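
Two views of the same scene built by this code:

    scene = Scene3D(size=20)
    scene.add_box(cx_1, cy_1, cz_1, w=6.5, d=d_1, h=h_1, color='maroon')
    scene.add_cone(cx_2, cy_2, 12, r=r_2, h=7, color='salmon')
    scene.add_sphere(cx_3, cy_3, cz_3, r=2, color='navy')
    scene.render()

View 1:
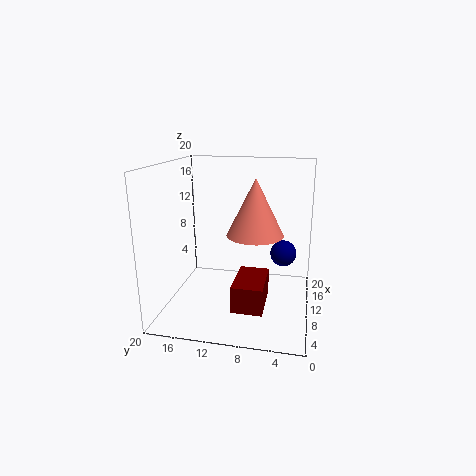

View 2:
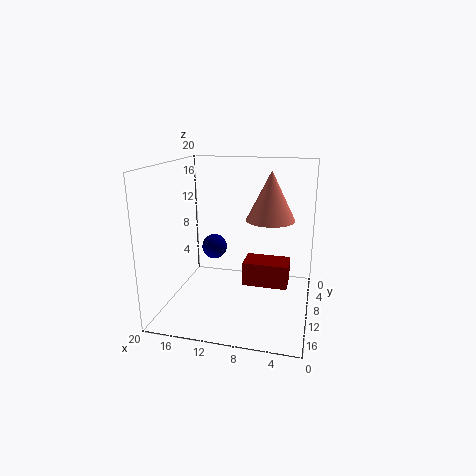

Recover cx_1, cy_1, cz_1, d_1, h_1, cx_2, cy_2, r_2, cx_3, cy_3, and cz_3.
cx_1 = 3; cy_1 = 5.5; cz_1 = 2.5; d_1 = 4; h_1 = 3.5; cx_2 = 6; cy_2 = 7; r_2 = 3.5; cx_3 = 15.5; cy_3 = 4; cz_3 = 6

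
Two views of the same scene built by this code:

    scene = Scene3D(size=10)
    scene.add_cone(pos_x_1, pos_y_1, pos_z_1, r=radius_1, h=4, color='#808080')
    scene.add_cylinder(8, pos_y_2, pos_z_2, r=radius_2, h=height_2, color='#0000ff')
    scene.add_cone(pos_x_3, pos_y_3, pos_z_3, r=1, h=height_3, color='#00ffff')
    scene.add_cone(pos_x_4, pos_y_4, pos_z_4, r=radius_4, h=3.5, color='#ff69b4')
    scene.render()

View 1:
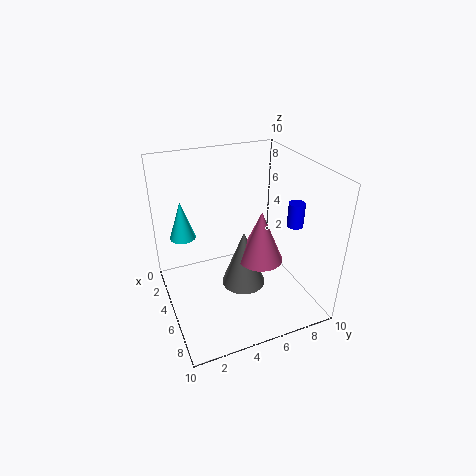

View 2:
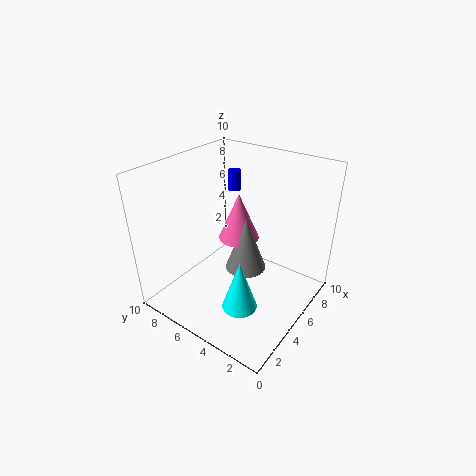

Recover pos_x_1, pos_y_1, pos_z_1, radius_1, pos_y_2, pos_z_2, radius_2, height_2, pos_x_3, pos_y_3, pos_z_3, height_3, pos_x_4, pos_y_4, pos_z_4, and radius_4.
pos_x_1 = 6; pos_y_1 = 5; pos_z_1 = 2; radius_1 = 1.5; pos_y_2 = 7.5; pos_z_2 = 7; radius_2 = 0.5; height_2 = 1.5; pos_x_3 = 1; pos_y_3 = 2; pos_z_3 = 3.5; height_3 = 3; pos_x_4 = 6.5; pos_y_4 = 6; pos_z_4 = 4; radius_4 = 1.5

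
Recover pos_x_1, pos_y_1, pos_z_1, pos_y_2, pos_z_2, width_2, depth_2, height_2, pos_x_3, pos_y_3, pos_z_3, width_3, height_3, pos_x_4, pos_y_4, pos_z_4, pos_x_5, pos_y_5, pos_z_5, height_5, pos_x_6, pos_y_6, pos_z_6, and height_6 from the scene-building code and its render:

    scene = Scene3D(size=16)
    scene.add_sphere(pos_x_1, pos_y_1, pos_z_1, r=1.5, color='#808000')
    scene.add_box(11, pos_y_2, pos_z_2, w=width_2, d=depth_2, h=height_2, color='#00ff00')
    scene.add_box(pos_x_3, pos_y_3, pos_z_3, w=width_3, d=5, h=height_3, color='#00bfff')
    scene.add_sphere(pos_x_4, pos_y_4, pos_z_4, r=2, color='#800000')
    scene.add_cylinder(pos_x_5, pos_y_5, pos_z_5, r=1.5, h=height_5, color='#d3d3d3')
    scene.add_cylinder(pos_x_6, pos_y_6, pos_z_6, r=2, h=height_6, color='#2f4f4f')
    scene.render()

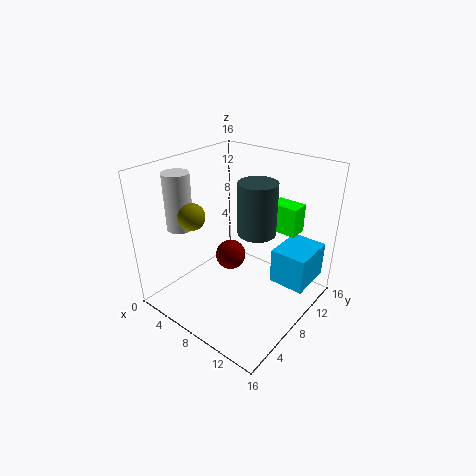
pos_x_1 = 4; pos_y_1 = 5; pos_z_1 = 10.5; pos_y_2 = 9.5; pos_z_2 = 9.5; width_2 = 3; depth_2 = 2; height_2 = 3; pos_x_3 = 11.5; pos_y_3 = 9.5; pos_z_3 = 3; width_3 = 4; height_3 = 4; pos_x_4 = 3.5; pos_y_4 = 12; pos_z_4 = 2; pos_x_5 = 2; pos_y_5 = 5; pos_z_5 = 8.5; height_5 = 6.5; pos_x_6 = 10.5; pos_y_6 = 8; pos_z_6 = 9.5; height_6 = 5.5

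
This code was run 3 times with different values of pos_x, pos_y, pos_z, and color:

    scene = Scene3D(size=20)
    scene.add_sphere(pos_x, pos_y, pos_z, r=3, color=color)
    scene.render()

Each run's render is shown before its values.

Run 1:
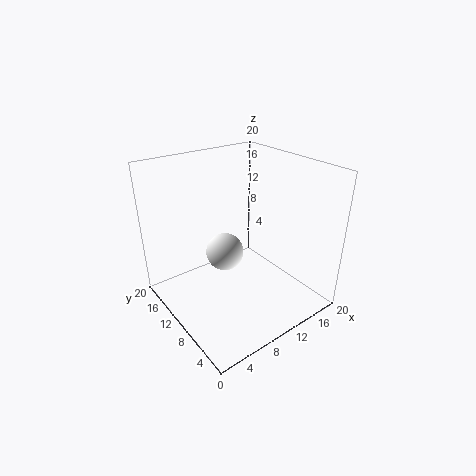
pos_x = 11.5; pos_y = 15.5; pos_z = 4.5; color = 'white'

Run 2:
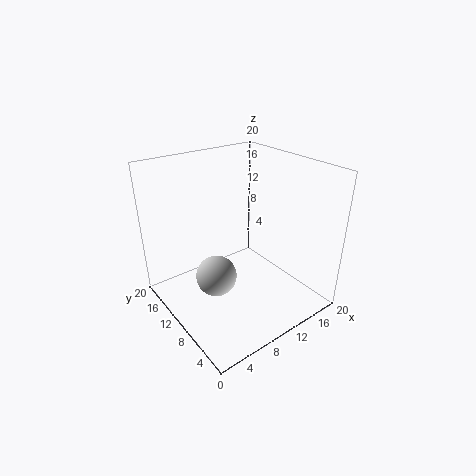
pos_x = 7.5; pos_y = 12; pos_z = 3.5; color = 'lightgray'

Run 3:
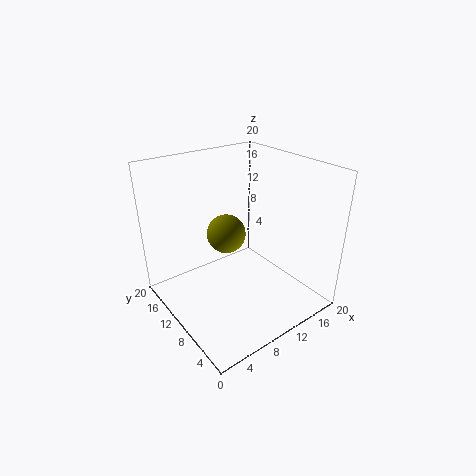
pos_x = 11.5; pos_y = 15; pos_z = 8; color = 'olive'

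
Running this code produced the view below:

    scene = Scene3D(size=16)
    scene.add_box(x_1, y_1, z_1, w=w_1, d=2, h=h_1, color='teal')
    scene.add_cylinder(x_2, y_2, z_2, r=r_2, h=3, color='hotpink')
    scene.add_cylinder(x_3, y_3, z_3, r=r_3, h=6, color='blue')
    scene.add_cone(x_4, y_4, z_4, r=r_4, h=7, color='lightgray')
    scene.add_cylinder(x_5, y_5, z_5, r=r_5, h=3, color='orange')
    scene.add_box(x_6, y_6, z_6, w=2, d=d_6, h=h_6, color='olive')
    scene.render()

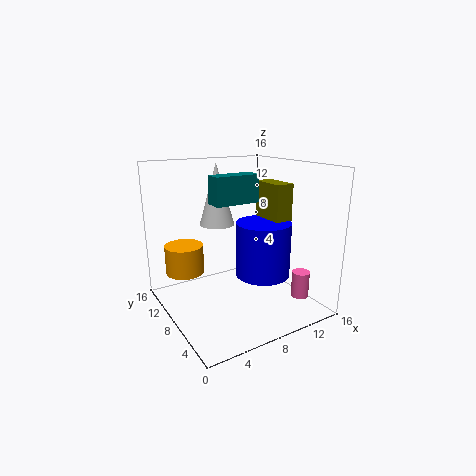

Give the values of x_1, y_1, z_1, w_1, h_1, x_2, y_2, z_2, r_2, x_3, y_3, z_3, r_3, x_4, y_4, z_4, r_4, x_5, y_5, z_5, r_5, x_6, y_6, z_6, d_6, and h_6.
x_1 = 5
y_1 = 7
z_1 = 12
w_1 = 5
h_1 = 3
x_2 = 14
y_2 = 4
z_2 = 1
r_2 = 1
x_3 = 10
y_3 = 6
z_3 = 4
r_3 = 3
x_4 = 7
y_4 = 11
z_4 = 9
r_4 = 2
x_5 = 2
y_5 = 9
z_5 = 5
r_5 = 2
x_6 = 11
y_6 = 5
z_6 = 9
d_6 = 4
h_6 = 5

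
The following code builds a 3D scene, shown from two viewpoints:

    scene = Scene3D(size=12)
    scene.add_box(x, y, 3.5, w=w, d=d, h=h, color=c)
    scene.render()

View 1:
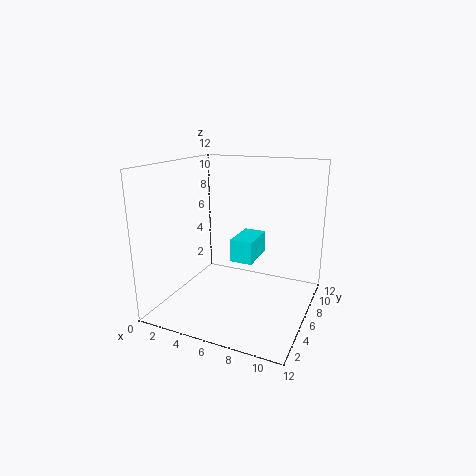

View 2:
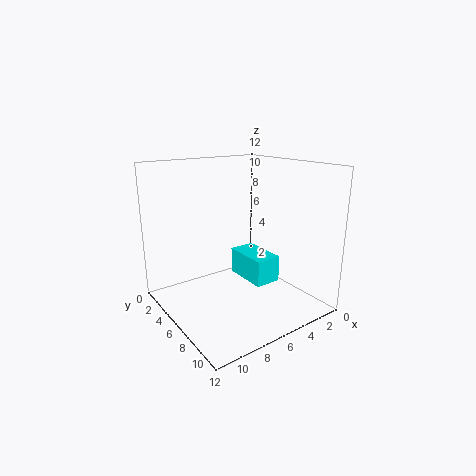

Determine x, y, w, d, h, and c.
x = 5
y = 6.5
w = 2
d = 3.5
h = 2
c = 'cyan'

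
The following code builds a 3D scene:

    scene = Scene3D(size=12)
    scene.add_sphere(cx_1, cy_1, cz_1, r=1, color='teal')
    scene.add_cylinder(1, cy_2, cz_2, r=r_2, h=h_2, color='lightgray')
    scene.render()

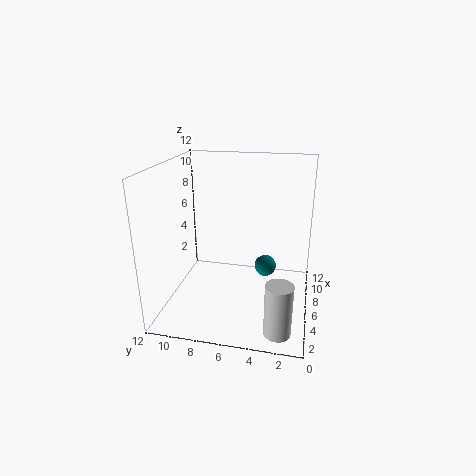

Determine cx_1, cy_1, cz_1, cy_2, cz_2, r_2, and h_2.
cx_1 = 9
cy_1 = 4
cz_1 = 2
cy_2 = 2
cz_2 = 1
r_2 = 1
h_2 = 4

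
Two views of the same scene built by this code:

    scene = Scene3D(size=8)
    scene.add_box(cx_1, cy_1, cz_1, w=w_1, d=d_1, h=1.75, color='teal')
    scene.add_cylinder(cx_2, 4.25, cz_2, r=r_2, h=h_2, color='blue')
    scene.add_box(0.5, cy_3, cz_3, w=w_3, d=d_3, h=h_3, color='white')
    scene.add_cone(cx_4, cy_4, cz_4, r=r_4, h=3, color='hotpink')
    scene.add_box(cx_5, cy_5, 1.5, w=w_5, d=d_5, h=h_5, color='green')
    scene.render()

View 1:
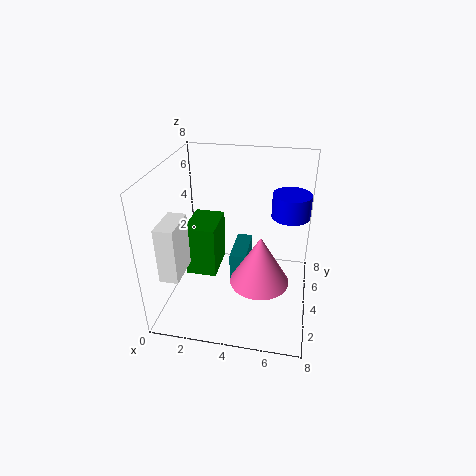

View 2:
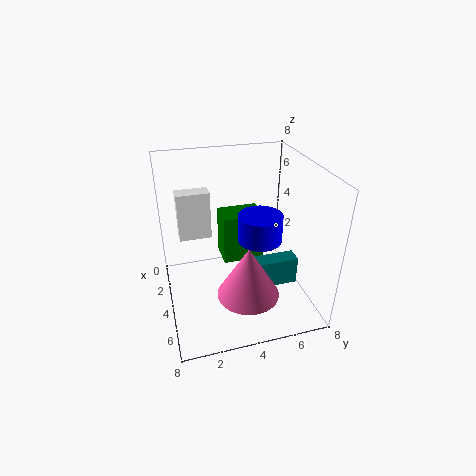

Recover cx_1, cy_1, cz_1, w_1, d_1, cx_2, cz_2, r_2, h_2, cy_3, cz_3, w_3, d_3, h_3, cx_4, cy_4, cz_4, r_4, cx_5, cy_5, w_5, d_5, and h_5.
cx_1 = 3.25
cy_1 = 5
cz_1 = 0.25
w_1 = 1
d_1 = 2.75
cx_2 = 6.75
cz_2 = 5.5
r_2 = 1
h_2 = 1.25
cy_3 = 1
cz_3 = 2.75
w_3 = 1
d_3 = 2
h_3 = 3
cx_4 = 5.25
cy_4 = 4.25
cz_4 = 1
r_4 = 1.75
cx_5 = 1
cy_5 = 3.5
w_5 = 1.75
d_5 = 2.5
h_5 = 3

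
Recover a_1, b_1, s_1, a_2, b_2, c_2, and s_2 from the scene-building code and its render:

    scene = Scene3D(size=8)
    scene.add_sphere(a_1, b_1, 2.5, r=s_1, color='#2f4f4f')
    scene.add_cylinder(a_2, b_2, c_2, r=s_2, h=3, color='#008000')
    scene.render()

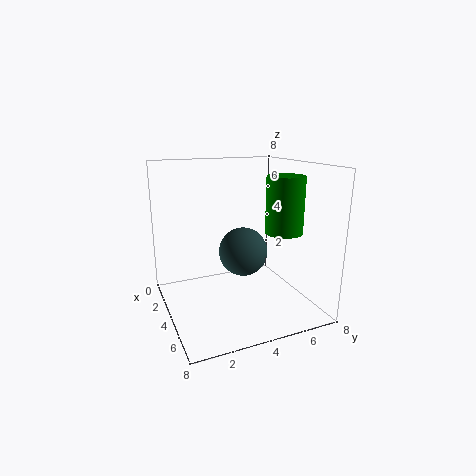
a_1 = 2.5, b_1 = 5, s_1 = 1.5, a_2 = 5.5, b_2 = 6, c_2 = 4.5, s_2 = 1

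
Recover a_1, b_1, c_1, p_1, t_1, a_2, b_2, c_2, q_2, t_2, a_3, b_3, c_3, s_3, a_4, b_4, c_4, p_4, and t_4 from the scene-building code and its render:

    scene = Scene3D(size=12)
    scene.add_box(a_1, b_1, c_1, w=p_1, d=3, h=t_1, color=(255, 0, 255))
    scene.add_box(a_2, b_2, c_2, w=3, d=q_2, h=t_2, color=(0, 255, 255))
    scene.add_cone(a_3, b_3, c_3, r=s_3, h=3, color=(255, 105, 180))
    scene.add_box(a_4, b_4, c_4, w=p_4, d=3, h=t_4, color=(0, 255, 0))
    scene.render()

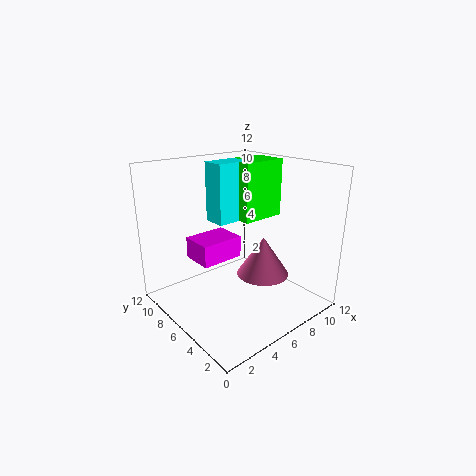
a_1 = 4
b_1 = 8
c_1 = 3
p_1 = 4
t_1 = 2
a_2 = 5
b_2 = 7
c_2 = 7
q_2 = 2
t_2 = 5
a_3 = 6
b_3 = 3
c_3 = 4
s_3 = 2
a_4 = 7
b_4 = 6
c_4 = 7
p_4 = 4
t_4 = 5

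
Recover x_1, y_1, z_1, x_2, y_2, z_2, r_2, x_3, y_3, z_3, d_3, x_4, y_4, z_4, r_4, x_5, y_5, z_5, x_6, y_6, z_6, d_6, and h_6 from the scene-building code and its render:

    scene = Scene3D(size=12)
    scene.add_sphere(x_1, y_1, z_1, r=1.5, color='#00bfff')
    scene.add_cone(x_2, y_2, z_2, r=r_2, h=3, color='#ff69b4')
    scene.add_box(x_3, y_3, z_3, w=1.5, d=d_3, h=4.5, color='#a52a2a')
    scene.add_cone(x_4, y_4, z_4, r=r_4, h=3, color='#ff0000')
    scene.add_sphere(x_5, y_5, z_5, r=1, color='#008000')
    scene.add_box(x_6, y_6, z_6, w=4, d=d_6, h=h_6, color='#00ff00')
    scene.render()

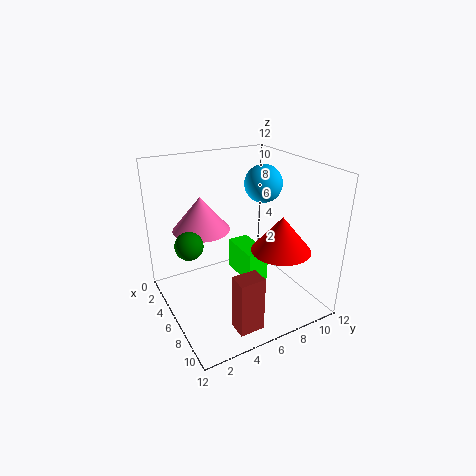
x_1 = 6.5
y_1 = 8
z_1 = 10.5
x_2 = 3
y_2 = 4
z_2 = 6
r_2 = 2.5
x_3 = 9.5
y_3 = 3.5
z_3 = 0.5
d_3 = 2
x_4 = 8
y_4 = 9
z_4 = 5
r_4 = 2.5
x_5 = 8
y_5 = 1
z_5 = 7.5
x_6 = 1.5
y_6 = 7.5
z_6 = 0.5
d_6 = 2
h_6 = 3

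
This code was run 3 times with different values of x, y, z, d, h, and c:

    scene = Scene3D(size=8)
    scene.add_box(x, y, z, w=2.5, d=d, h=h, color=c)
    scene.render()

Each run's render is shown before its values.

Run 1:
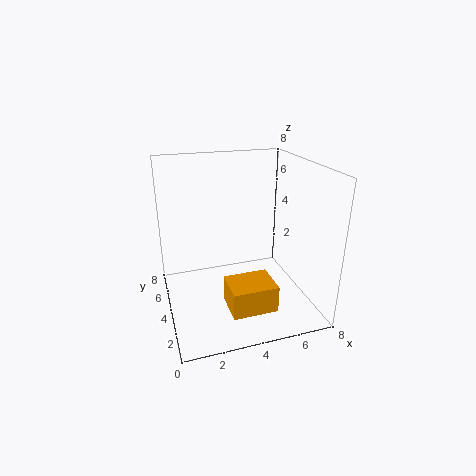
x = 3; y = 1.5; z = 0.5; d = 2; h = 1.5; c = 'orange'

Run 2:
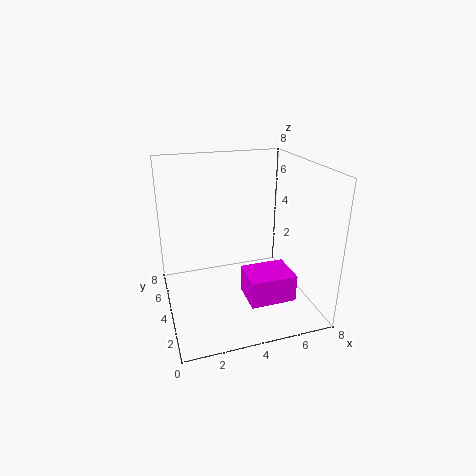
x = 4; y = 1.5; z = 1; d = 2; h = 1.5; c = 'magenta'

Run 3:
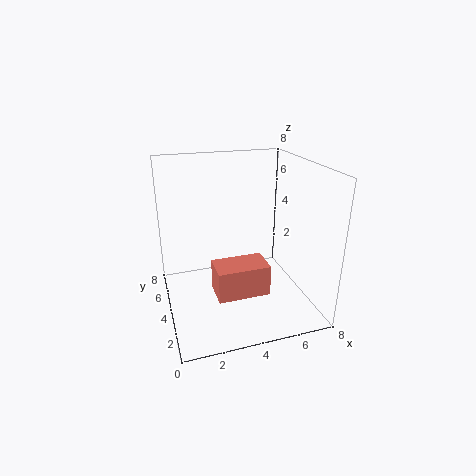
x = 2; y = 0.5; z = 2.5; d = 1.5; h = 1.5; c = 'salmon'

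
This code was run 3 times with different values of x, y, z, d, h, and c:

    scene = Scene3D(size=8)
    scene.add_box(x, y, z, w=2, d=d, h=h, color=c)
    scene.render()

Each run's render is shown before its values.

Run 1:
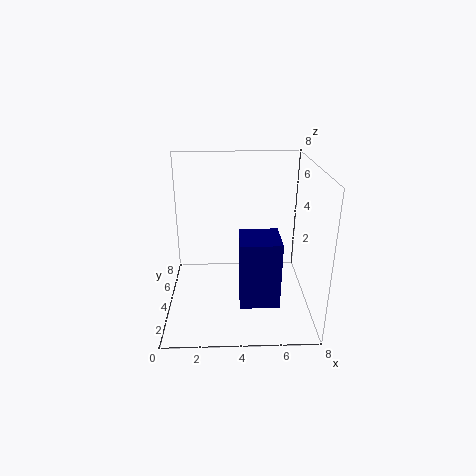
x = 4, y = 1, z = 1.5, d = 2, h = 3.5, c = 'navy'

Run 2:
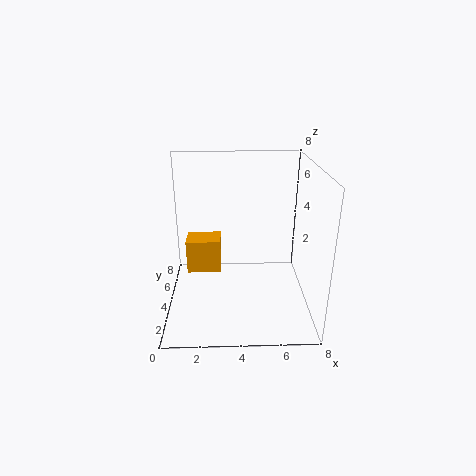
x = 1, y = 4.5, z = 1.5, d = 1.5, h = 2, c = 'orange'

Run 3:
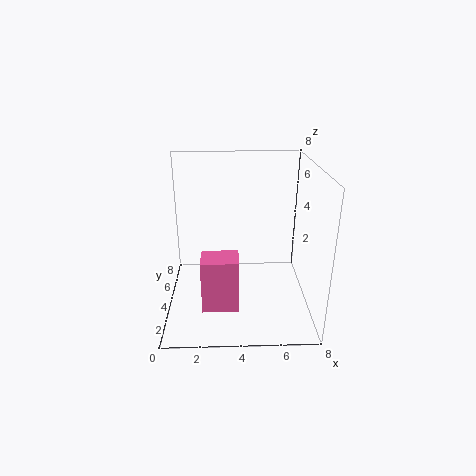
x = 2, y = 2, z = 0.5, d = 1.5, h = 3, c = 'hotpink'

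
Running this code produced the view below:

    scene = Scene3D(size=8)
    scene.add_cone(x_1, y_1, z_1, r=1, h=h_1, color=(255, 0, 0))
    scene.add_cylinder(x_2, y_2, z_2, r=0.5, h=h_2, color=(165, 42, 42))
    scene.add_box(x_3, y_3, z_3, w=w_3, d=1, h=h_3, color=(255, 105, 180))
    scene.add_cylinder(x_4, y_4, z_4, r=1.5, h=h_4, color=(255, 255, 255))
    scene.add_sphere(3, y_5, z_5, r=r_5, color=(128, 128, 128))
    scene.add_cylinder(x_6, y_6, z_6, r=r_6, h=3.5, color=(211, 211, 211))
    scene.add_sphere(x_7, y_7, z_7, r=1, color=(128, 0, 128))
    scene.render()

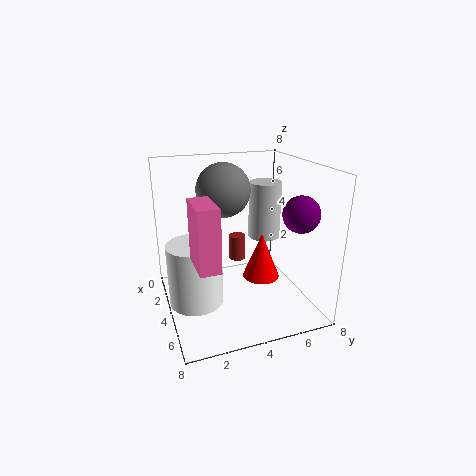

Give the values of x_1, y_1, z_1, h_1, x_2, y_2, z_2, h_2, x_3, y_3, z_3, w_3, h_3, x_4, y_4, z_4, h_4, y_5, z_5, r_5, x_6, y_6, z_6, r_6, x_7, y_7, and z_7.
x_1 = 5, y_1 = 5, z_1 = 2, h_1 = 2.5, x_2 = 2.5, y_2 = 4.5, z_2 = 2, h_2 = 1.5, x_3 = 5.5, y_3 = 1, z_3 = 4, w_3 = 2, h_3 = 3, x_4 = 4, y_4 = 1.5, z_4 = 0.5, h_4 = 3.5, y_5 = 3.5, z_5 = 6.5, r_5 = 1.5, x_6 = 2, y_6 = 6.5, z_6 = 3, r_6 = 1, x_7 = 5.5, y_7 = 7, z_7 = 5.5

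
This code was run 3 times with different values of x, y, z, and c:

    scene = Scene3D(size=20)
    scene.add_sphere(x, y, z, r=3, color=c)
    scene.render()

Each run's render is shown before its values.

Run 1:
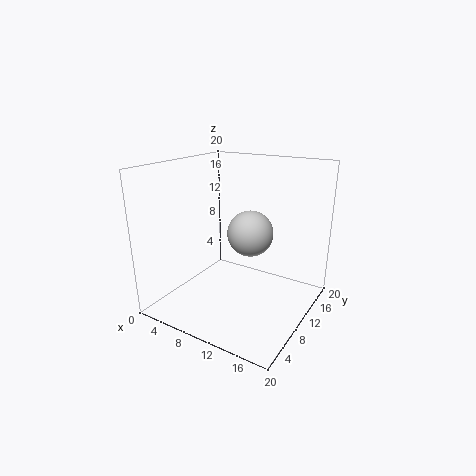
x = 12.5, y = 9, z = 11.5, c = 'lightgray'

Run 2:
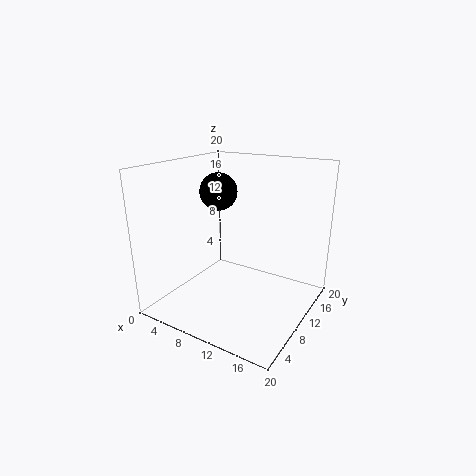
x = 3, y = 15.5, z = 14.5, c = 'black'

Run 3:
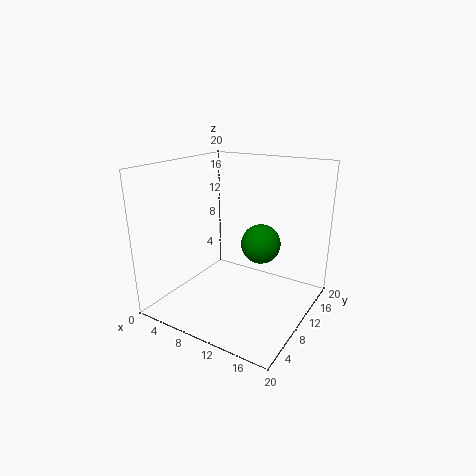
x = 11, y = 15, z = 7.5, c = 'green'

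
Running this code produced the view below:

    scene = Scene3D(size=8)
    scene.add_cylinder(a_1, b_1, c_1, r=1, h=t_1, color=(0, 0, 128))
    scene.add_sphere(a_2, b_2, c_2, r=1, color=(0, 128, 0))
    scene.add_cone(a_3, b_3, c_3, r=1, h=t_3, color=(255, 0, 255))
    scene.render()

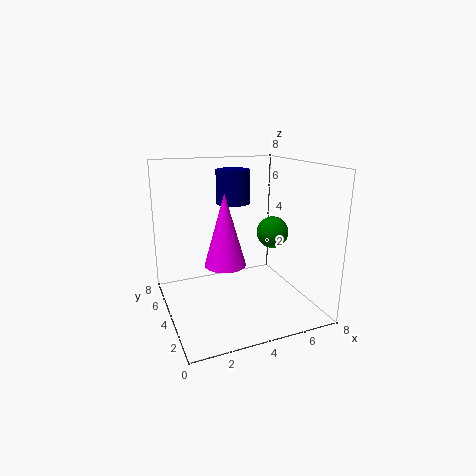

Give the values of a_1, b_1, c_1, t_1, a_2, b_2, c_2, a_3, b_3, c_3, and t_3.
a_1 = 4.5; b_1 = 6; c_1 = 5.5; t_1 = 2; a_2 = 7; b_2 = 5.5; c_2 = 3.5; a_3 = 2.5; b_3 = 2; c_3 = 3.5; t_3 = 3.5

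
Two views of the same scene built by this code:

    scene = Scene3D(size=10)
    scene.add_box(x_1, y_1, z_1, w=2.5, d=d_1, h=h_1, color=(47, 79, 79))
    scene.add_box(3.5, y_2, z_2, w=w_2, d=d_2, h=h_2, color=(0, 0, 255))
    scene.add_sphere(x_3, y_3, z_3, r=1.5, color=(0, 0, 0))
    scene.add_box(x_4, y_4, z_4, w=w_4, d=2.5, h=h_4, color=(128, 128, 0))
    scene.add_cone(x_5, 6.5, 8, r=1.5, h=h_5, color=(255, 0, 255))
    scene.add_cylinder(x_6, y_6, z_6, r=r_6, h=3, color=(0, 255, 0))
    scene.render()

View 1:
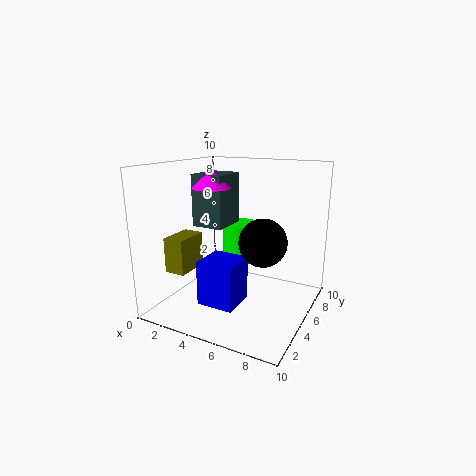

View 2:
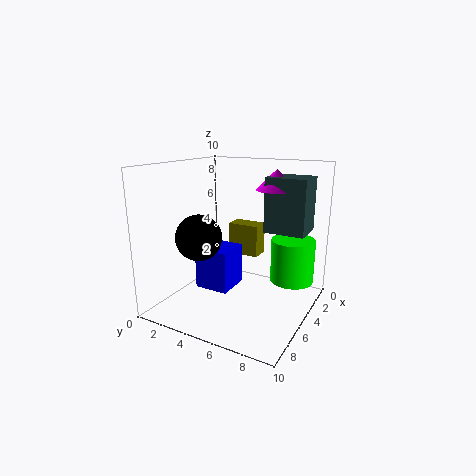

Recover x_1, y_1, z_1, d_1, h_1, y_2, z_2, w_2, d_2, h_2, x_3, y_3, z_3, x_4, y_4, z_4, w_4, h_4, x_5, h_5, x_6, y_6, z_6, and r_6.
x_1 = 0.5; y_1 = 6; z_1 = 5; d_1 = 3; h_1 = 4; y_2 = 2; z_2 = 1; w_2 = 2.5; d_2 = 2.5; h_2 = 3; x_3 = 7.5; y_3 = 3.5; z_3 = 5.5; x_4 = 0.5; y_4 = 2.5; z_4 = 2.5; w_4 = 1.5; h_4 = 2.5; x_5 = 2; h_5 = 1.5; x_6 = 3.5; y_6 = 8.5; z_6 = 2; r_6 = 1.5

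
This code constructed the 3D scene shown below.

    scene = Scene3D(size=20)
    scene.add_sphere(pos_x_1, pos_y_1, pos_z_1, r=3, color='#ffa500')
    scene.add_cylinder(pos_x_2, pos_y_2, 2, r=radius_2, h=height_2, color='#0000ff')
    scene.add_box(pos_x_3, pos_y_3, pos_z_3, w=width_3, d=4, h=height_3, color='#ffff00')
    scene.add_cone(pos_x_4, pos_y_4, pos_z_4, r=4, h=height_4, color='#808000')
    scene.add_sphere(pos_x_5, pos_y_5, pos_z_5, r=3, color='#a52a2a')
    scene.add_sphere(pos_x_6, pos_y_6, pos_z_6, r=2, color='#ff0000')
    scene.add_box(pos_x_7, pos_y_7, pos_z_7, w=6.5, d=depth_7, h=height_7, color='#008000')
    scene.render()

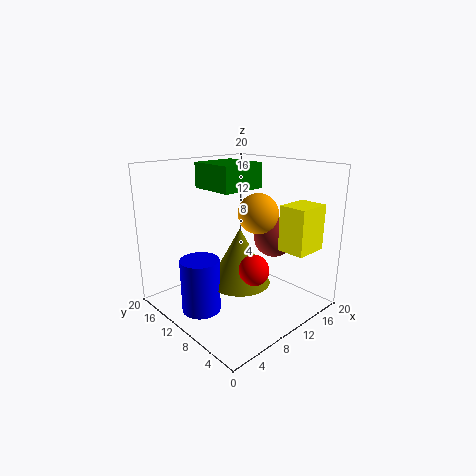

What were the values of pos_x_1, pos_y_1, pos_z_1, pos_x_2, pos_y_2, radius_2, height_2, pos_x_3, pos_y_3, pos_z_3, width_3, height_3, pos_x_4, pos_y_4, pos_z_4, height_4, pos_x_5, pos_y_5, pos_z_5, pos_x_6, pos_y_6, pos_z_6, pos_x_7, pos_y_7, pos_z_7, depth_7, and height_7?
pos_x_1 = 14.5; pos_y_1 = 10.5; pos_z_1 = 12.5; pos_x_2 = 3; pos_y_2 = 9.5; radius_2 = 2.5; height_2 = 7; pos_x_3 = 14.5; pos_y_3 = 2.5; pos_z_3 = 8; width_3 = 5; height_3 = 6.5; pos_x_4 = 8; pos_y_4 = 7.5; pos_z_4 = 5; height_4 = 7.5; pos_x_5 = 17; pos_y_5 = 9.5; pos_z_5 = 8.5; pos_x_6 = 8; pos_y_6 = 5; pos_z_6 = 7.5; pos_x_7 = 7.5; pos_y_7 = 9.5; pos_z_7 = 16.5; depth_7 = 6.5; height_7 = 3.5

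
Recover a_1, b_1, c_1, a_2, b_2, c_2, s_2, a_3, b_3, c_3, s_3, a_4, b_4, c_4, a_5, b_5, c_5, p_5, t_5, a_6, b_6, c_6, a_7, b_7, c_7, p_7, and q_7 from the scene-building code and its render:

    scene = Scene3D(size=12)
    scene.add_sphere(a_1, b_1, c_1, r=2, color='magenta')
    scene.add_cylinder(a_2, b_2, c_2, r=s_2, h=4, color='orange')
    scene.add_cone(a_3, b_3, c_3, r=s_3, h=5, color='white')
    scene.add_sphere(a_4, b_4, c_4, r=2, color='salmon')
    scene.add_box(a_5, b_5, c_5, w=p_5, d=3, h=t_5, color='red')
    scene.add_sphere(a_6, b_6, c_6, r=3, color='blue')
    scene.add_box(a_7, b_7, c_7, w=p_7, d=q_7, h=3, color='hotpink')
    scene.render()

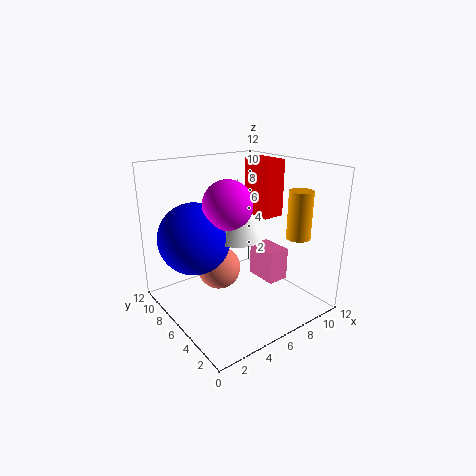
a_1 = 5, b_1 = 6, c_1 = 9, a_2 = 10, b_2 = 3, c_2 = 6, s_2 = 1, a_3 = 6, b_3 = 6, c_3 = 6, s_3 = 2, a_4 = 6, b_4 = 9, c_4 = 2, a_5 = 9, b_5 = 6, c_5 = 7, p_5 = 2, t_5 = 5, a_6 = 3, b_6 = 8, c_6 = 6, a_7 = 9, b_7 = 5, c_7 = 1, p_7 = 2, q_7 = 3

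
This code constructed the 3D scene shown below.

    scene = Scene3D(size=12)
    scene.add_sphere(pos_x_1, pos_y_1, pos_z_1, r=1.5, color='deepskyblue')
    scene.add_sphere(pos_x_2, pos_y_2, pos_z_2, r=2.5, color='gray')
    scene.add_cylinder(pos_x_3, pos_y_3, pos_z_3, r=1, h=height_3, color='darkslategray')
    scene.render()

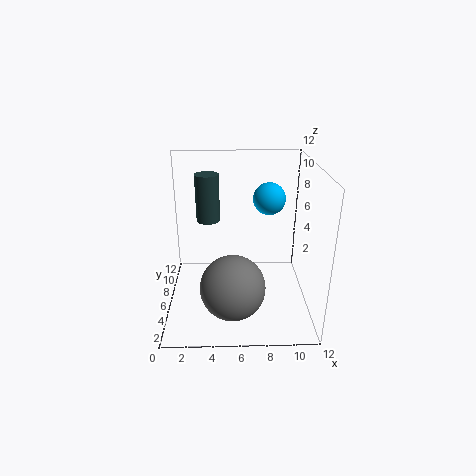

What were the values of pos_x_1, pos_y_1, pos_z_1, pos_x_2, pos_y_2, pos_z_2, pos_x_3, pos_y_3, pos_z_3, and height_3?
pos_x_1 = 9, pos_y_1 = 10, pos_z_1 = 8, pos_x_2 = 5.5, pos_y_2 = 2.5, pos_z_2 = 3.5, pos_x_3 = 3.5, pos_y_3 = 7.5, pos_z_3 = 7, height_3 = 4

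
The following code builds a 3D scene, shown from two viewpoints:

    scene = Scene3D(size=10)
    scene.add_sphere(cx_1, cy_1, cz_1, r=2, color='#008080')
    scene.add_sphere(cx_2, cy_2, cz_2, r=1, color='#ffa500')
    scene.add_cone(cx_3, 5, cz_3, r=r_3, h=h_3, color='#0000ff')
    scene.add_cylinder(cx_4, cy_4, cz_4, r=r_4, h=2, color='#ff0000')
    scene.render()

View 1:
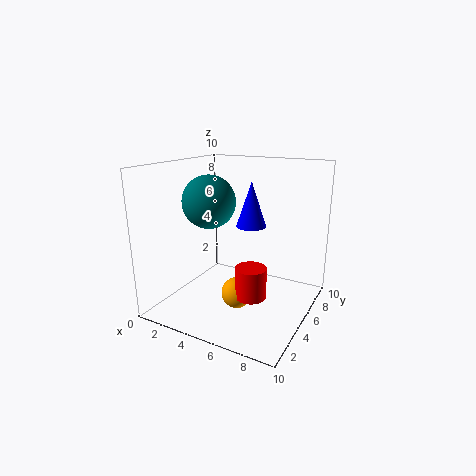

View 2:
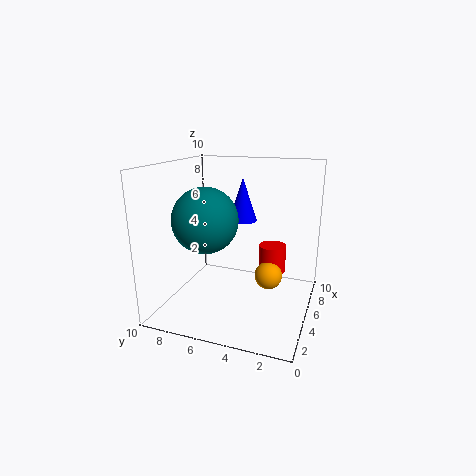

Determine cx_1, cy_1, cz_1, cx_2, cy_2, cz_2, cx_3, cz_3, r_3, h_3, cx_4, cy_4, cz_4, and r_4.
cx_1 = 2
cy_1 = 6
cz_1 = 7
cx_2 = 6
cy_2 = 3
cz_2 = 2
cx_3 = 6
cz_3 = 6
r_3 = 1
h_3 = 3
cx_4 = 7
cy_4 = 3
cz_4 = 2
r_4 = 1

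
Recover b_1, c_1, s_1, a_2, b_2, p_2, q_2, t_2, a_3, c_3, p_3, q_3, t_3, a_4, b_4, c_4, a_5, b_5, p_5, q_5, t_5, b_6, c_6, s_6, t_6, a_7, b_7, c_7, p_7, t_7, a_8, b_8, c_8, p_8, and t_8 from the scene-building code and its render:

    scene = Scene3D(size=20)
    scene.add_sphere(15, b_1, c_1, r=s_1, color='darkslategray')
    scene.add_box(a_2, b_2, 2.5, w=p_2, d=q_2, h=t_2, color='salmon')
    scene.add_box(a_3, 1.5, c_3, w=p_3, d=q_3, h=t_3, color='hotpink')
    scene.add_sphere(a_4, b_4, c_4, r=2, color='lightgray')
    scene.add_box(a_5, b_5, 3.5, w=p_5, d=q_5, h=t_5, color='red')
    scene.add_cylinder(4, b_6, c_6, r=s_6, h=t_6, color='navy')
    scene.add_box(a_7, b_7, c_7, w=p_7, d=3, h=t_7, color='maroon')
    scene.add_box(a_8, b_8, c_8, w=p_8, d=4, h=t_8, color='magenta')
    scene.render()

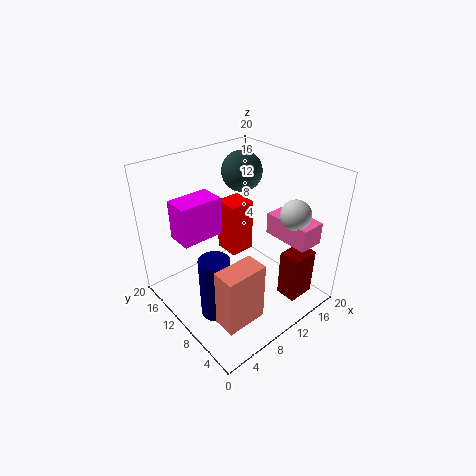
b_1 = 15, c_1 = 17, s_1 = 3, a_2 = 2.5, b_2 = 2.5, p_2 = 5.5, q_2 = 3, t_2 = 8, a_3 = 13.5, c_3 = 10.5, p_3 = 3.5, q_3 = 6.5, t_3 = 3, a_4 = 14.5, b_4 = 4, c_4 = 14.5, a_5 = 12.5, b_5 = 14, p_5 = 4, q_5 = 4, t_5 = 8.5, b_6 = 7.5, c_6 = 2, s_6 = 2, t_6 = 8.5, a_7 = 14, b_7 = 2.5, c_7 = 1, p_7 = 4, t_7 = 7, a_8 = 4.5, b_8 = 15, c_8 = 8, p_8 = 6.5, t_8 = 6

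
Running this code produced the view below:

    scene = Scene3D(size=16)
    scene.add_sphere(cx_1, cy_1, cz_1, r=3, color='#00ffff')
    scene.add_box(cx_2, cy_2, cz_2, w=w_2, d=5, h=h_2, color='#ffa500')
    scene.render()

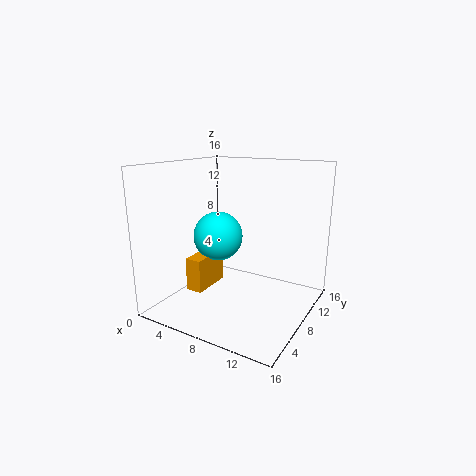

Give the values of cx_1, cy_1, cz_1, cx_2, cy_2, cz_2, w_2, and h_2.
cx_1 = 4; cy_1 = 10; cz_1 = 7; cx_2 = 2; cy_2 = 6; cz_2 = 1; w_2 = 2; h_2 = 4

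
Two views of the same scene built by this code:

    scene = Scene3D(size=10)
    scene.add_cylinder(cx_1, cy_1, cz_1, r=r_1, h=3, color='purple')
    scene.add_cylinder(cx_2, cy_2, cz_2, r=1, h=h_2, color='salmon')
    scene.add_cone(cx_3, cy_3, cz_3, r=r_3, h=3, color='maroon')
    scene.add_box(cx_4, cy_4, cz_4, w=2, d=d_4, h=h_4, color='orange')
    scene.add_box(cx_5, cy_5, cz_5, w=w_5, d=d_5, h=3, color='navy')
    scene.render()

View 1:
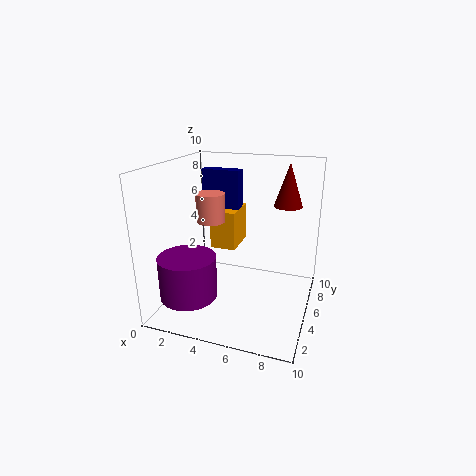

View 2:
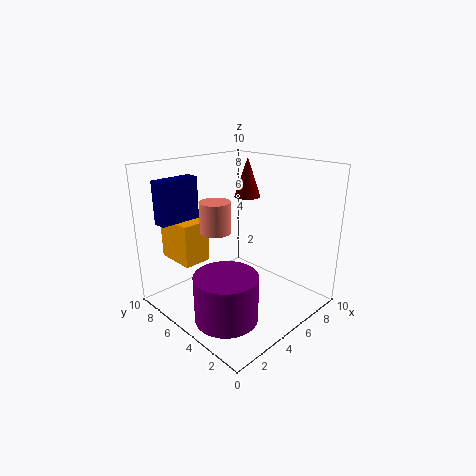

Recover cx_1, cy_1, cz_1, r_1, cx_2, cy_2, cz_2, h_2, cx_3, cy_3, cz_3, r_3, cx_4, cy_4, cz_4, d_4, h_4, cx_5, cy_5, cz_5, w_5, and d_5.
cx_1 = 2, cy_1 = 3, cz_1 = 1, r_1 = 2, cx_2 = 3, cy_2 = 5, cz_2 = 6, h_2 = 2, cx_3 = 8, cy_3 = 7, cz_3 = 7, r_3 = 1, cx_4 = 2, cy_4 = 7, cz_4 = 3, d_4 = 3, h_4 = 3, cx_5 = 1, cy_5 = 8, cz_5 = 6, w_5 = 3, d_5 = 1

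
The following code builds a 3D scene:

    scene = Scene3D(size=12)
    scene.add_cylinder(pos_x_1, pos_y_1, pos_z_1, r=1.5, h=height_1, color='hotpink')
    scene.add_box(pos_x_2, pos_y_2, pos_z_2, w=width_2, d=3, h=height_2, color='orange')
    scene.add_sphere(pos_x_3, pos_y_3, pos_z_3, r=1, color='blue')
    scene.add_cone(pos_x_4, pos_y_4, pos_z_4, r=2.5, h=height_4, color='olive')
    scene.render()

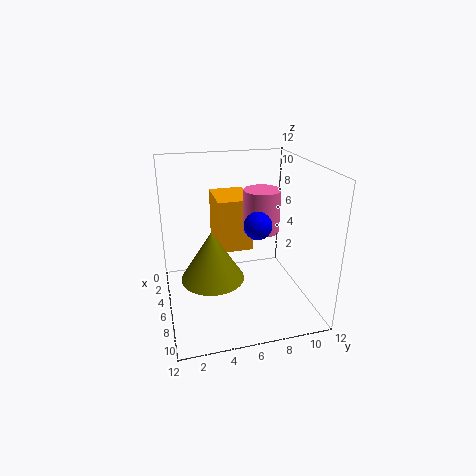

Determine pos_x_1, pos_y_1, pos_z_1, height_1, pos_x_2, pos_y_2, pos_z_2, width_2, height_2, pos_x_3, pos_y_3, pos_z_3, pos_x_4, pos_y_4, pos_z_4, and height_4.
pos_x_1 = 6; pos_y_1 = 8; pos_z_1 = 6.5; height_1 = 3.5; pos_x_2 = 1.5; pos_y_2 = 4.5; pos_z_2 = 4.5; width_2 = 4; height_2 = 4.5; pos_x_3 = 9.5; pos_y_3 = 6.5; pos_z_3 = 8.5; pos_x_4 = 7.5; pos_y_4 = 3.5; pos_z_4 = 3.5; height_4 = 4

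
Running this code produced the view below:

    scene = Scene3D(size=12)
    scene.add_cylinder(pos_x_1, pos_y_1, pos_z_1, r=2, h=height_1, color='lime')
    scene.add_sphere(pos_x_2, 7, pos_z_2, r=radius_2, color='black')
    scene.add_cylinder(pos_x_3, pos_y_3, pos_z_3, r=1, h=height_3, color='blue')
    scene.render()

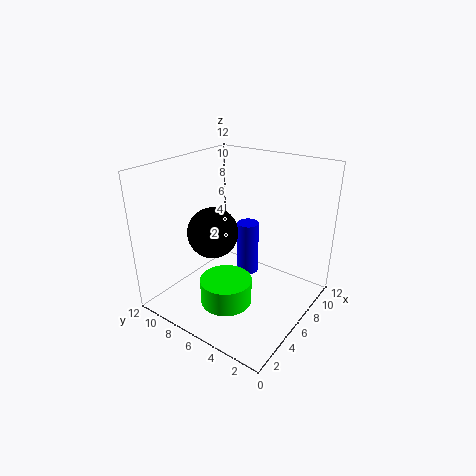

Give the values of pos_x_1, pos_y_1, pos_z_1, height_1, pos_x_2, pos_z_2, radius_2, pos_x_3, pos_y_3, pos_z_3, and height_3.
pos_x_1 = 3, pos_y_1 = 5, pos_z_1 = 2, height_1 = 2, pos_x_2 = 4, pos_z_2 = 7, radius_2 = 2, pos_x_3 = 9, pos_y_3 = 7, pos_z_3 = 1, height_3 = 5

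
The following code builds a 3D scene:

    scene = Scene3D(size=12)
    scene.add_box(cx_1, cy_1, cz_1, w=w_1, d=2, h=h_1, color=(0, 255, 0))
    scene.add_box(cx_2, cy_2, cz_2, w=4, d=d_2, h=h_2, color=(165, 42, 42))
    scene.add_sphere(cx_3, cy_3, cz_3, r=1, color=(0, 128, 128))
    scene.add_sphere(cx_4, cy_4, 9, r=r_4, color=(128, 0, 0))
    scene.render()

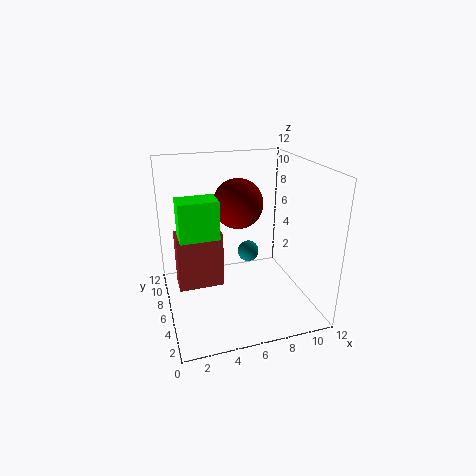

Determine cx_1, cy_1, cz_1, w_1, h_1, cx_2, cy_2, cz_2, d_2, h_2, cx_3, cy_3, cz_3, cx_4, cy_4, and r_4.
cx_1 = 1, cy_1 = 4, cz_1 = 7, w_1 = 3, h_1 = 3, cx_2 = 1, cy_2 = 7, cz_2 = 1, d_2 = 2, h_2 = 5, cx_3 = 8, cy_3 = 9, cz_3 = 3, cx_4 = 6, cy_4 = 6, r_4 = 2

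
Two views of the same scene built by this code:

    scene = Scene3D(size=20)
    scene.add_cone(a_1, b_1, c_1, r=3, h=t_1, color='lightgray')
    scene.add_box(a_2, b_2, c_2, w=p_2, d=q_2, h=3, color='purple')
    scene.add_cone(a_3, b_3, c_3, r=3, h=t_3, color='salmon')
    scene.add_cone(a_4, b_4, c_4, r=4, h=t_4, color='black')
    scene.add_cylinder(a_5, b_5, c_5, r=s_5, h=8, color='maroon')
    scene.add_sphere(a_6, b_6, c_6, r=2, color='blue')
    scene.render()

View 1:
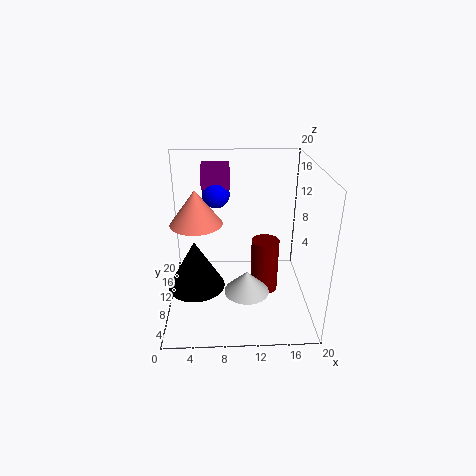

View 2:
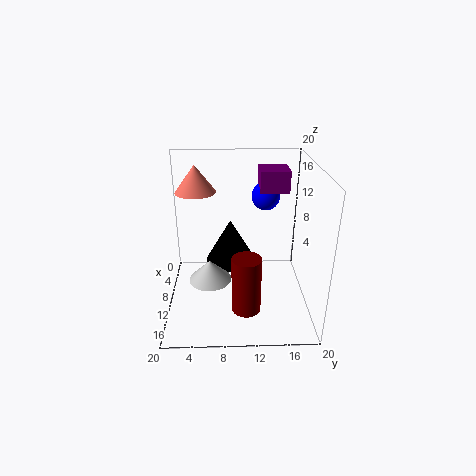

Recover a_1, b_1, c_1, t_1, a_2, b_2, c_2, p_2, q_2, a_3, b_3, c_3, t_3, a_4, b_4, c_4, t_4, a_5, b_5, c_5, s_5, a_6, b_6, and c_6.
a_1 = 11, b_1 = 6, c_1 = 4, t_1 = 3, a_2 = 5, b_2 = 13, c_2 = 16, p_2 = 4, q_2 = 4, a_3 = 5, b_3 = 4, c_3 = 15, t_3 = 4, a_4 = 4, b_4 = 9, c_4 = 3, t_4 = 7, a_5 = 14, b_5 = 11, c_5 = 1, s_5 = 2, a_6 = 7, b_6 = 14, c_6 = 15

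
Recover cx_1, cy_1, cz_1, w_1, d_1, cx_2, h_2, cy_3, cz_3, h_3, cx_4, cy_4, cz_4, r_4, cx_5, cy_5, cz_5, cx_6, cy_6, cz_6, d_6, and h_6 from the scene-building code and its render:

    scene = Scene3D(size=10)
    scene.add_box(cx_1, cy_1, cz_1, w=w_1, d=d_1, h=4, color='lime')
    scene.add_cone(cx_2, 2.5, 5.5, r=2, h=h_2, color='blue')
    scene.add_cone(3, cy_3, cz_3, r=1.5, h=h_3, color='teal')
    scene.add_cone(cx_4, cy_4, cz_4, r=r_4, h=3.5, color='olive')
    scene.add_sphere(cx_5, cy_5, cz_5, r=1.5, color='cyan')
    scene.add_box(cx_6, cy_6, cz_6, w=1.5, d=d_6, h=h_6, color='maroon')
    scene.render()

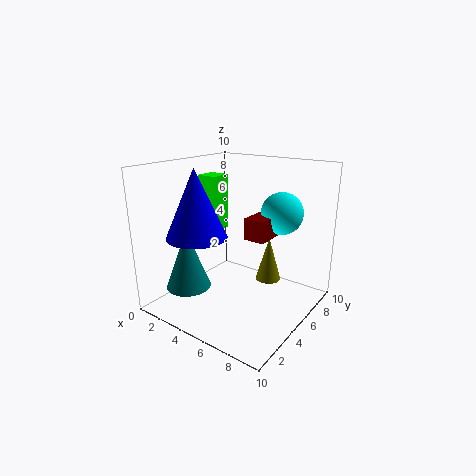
cx_1 = 1.5; cy_1 = 5; cz_1 = 5; w_1 = 1.5; d_1 = 1.5; cx_2 = 3.5; h_2 = 4.5; cy_3 = 2; cz_3 = 2; h_3 = 4; cx_4 = 5.5; cy_4 = 8.5; cz_4 = 0.5; r_4 = 1; cx_5 = 7; cy_5 = 7.5; cz_5 = 6.5; cx_6 = 5.5; cy_6 = 5; cz_6 = 5; d_6 = 2.5; h_6 = 1.5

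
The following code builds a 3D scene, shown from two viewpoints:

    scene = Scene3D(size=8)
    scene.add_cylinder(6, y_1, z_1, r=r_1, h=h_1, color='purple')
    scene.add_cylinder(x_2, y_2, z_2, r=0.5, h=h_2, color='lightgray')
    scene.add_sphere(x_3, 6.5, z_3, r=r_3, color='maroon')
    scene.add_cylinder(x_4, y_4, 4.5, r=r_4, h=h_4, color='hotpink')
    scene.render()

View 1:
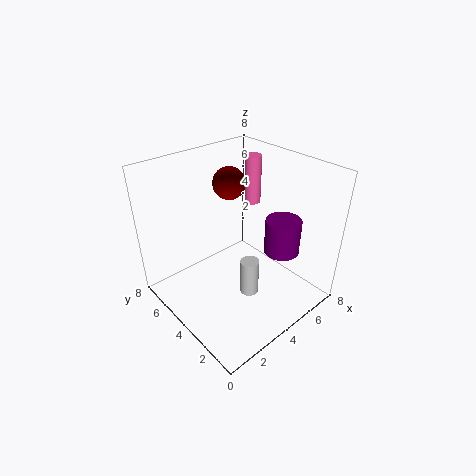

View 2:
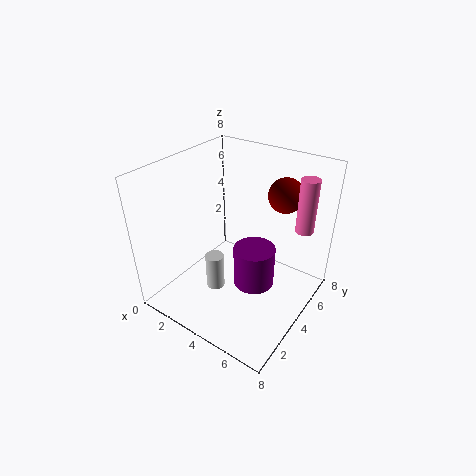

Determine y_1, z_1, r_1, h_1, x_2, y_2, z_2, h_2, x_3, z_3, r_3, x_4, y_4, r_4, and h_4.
y_1 = 2.5, z_1 = 3, r_1 = 1, h_1 = 2, x_2 = 3.5, y_2 = 2.5, z_2 = 1.5, h_2 = 2, x_3 = 5.5, z_3 = 6, r_3 = 1, x_4 = 7, y_4 = 6, r_4 = 0.5, h_4 = 3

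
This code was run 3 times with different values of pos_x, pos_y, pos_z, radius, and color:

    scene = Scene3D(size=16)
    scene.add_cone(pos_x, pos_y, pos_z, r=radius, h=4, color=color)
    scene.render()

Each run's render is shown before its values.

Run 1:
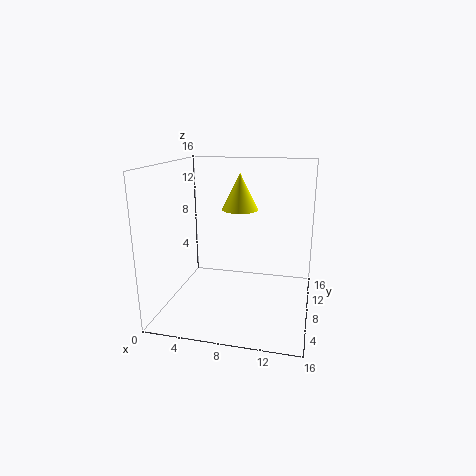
pos_x = 8, pos_y = 9, pos_z = 11, radius = 2, color = 'yellow'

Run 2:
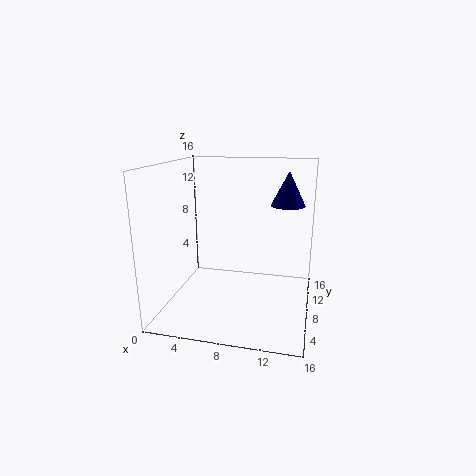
pos_x = 13, pos_y = 12, pos_z = 11, radius = 2, color = 'navy'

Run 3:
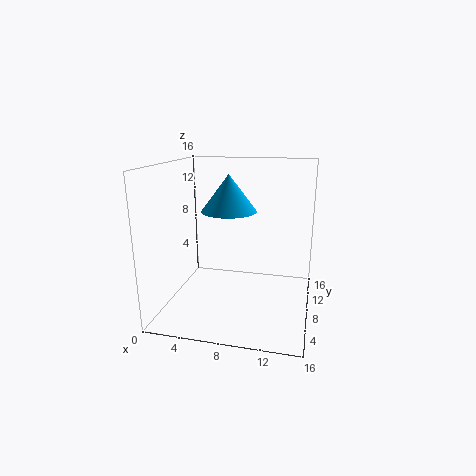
pos_x = 7, pos_y = 8, pos_z = 11, radius = 3, color = 'deepskyblue'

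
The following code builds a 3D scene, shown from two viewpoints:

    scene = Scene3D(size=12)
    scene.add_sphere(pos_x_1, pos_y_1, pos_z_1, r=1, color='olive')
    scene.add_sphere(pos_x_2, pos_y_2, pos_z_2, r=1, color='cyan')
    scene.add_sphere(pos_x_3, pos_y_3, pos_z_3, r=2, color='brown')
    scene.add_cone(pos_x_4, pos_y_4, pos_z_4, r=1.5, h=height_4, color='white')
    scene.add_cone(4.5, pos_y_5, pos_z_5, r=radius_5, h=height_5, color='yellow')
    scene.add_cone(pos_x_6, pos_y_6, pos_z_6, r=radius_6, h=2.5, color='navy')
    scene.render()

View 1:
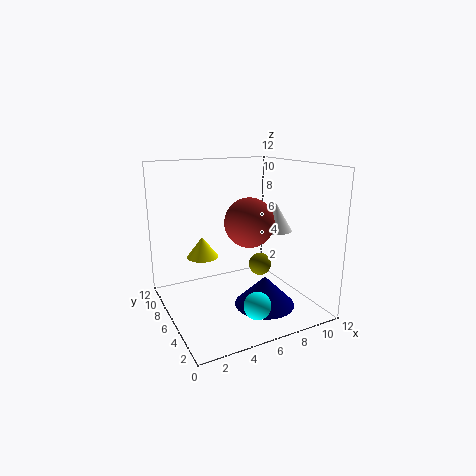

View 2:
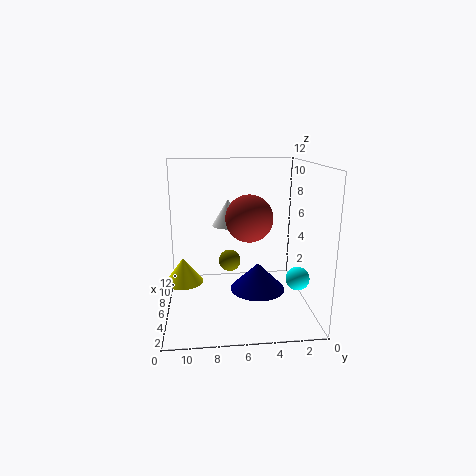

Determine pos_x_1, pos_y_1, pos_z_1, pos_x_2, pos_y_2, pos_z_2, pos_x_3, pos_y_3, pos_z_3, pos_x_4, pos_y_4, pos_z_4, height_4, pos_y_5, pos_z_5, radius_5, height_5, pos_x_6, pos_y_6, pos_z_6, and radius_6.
pos_x_1 = 8.5; pos_y_1 = 6.5; pos_z_1 = 3; pos_x_2 = 5; pos_y_2 = 1; pos_z_2 = 2.5; pos_x_3 = 6.5; pos_y_3 = 5; pos_z_3 = 7.5; pos_x_4 = 10; pos_y_4 = 6.5; pos_z_4 = 6; height_4 = 2.5; pos_y_5 = 10.5; pos_z_5 = 3; radius_5 = 1.5; height_5 = 2; pos_x_6 = 7.5; pos_y_6 = 4; pos_z_6 = 0.5; radius_6 = 2.5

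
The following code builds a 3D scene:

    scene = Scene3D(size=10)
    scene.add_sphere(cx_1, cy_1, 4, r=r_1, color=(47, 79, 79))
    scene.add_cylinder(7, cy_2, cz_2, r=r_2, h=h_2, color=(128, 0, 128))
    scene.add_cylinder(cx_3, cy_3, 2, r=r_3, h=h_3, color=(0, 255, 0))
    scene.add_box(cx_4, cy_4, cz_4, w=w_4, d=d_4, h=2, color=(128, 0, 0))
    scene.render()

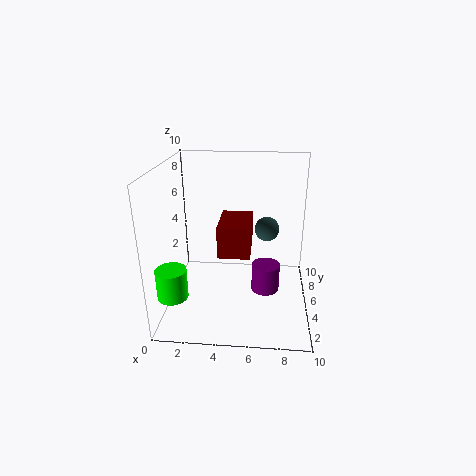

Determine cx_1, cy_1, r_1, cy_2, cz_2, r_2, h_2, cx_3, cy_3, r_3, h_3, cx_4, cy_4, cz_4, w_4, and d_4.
cx_1 = 7
cy_1 = 9
r_1 = 1
cy_2 = 5
cz_2 = 1
r_2 = 1
h_2 = 2
cx_3 = 1
cy_3 = 2
r_3 = 1
h_3 = 2
cx_4 = 4
cy_4 = 2
cz_4 = 5
w_4 = 2
d_4 = 3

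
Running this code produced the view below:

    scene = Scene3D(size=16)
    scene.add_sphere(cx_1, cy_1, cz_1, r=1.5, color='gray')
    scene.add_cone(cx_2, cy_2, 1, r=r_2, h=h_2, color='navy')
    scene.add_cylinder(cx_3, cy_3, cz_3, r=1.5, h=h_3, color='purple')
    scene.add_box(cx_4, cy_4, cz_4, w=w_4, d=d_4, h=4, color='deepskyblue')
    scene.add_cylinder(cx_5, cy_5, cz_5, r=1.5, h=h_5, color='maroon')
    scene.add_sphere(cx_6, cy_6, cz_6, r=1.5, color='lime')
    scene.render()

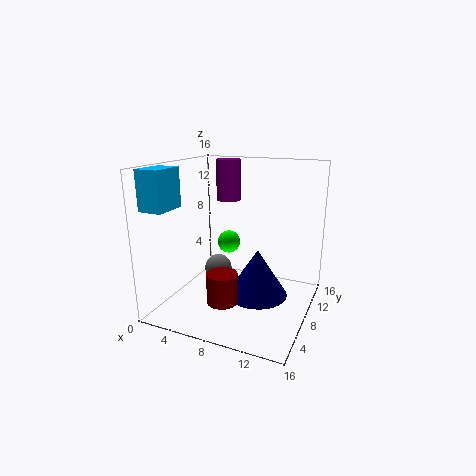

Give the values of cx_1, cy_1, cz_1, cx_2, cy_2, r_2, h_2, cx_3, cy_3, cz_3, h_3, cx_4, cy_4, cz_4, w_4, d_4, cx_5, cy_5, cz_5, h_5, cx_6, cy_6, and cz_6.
cx_1 = 6
cy_1 = 7
cz_1 = 4.5
cx_2 = 10
cy_2 = 9
r_2 = 3.5
h_2 = 5.5
cx_3 = 4.5
cy_3 = 13
cz_3 = 11
h_3 = 5
cx_4 = 1
cy_4 = 0.5
cz_4 = 12
w_4 = 2.5
d_4 = 3.5
cx_5 = 9
cy_5 = 2
cz_5 = 3.5
h_5 = 3
cx_6 = 4
cy_6 = 14
cz_6 = 5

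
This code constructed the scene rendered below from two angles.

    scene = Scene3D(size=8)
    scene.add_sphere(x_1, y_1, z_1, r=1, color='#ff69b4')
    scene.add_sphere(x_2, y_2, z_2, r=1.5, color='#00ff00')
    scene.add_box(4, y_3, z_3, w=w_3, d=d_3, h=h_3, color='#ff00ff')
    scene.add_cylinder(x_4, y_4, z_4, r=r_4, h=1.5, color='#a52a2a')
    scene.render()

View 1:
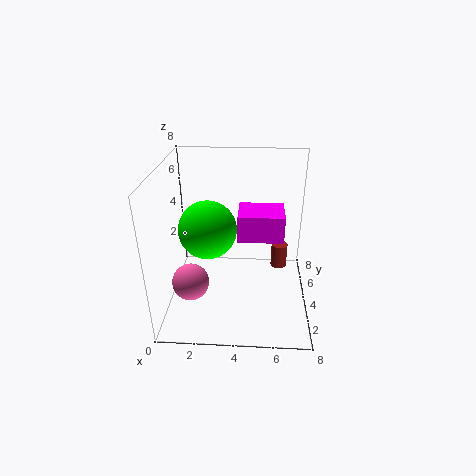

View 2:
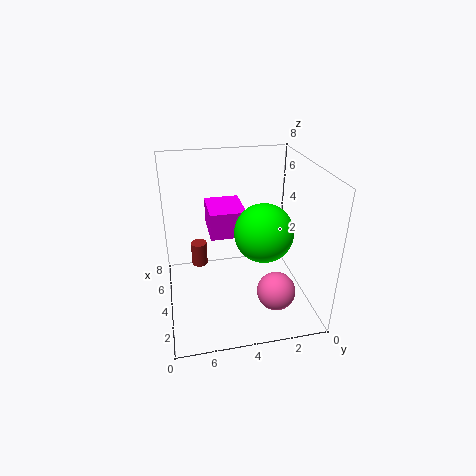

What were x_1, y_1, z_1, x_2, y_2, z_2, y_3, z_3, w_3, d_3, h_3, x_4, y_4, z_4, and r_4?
x_1 = 1.5, y_1 = 2.5, z_1 = 2, x_2 = 2.5, y_2 = 3, z_2 = 5, y_3 = 3.5, z_3 = 4, w_3 = 2.5, d_3 = 2, h_3 = 1.5, x_4 = 6.5, y_4 = 6, z_4 = 1, r_4 = 0.5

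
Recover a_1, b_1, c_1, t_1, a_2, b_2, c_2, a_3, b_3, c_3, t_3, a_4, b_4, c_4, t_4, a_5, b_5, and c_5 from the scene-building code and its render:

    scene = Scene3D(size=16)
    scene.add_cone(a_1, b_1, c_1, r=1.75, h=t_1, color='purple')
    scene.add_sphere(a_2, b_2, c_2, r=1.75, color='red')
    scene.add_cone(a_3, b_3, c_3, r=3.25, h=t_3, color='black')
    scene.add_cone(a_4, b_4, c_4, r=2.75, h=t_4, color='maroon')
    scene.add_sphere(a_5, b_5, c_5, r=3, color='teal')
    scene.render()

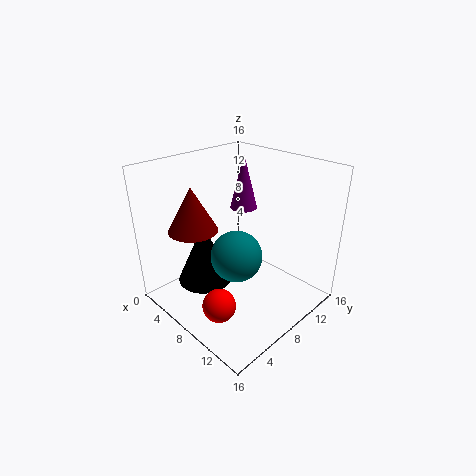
a_1 = 3.25
b_1 = 13.75
c_1 = 8.5
t_1 = 7
a_2 = 10.25
b_2 = 3
c_2 = 2.75
a_3 = 4
b_3 = 6.25
c_3 = 1.5
t_3 = 7.25
a_4 = 4.25
b_4 = 4.75
c_4 = 8.75
t_4 = 5
a_5 = 7.5
b_5 = 8.25
c_5 = 5.25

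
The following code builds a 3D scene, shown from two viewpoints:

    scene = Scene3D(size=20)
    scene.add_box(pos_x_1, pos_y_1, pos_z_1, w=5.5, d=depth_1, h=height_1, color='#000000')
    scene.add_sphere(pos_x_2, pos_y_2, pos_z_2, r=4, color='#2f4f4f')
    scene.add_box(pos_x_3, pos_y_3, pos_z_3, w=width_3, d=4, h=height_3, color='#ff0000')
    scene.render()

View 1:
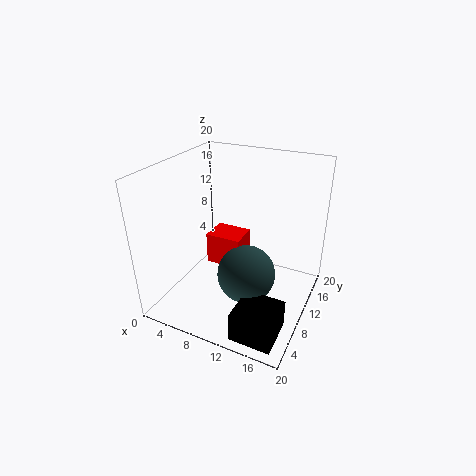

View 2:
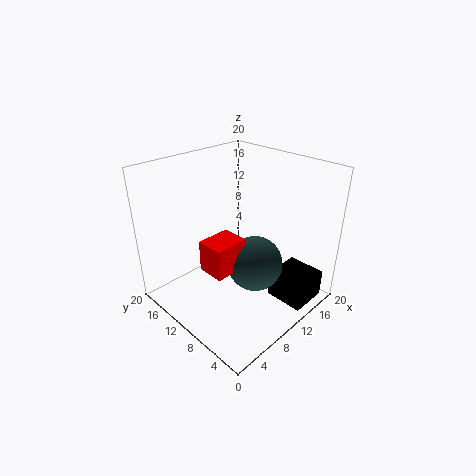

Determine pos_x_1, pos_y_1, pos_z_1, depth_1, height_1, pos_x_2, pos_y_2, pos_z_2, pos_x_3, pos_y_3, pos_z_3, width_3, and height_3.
pos_x_1 = 13
pos_y_1 = 1
pos_z_1 = 0.5
depth_1 = 5.5
height_1 = 4
pos_x_2 = 12
pos_y_2 = 8.5
pos_z_2 = 5.5
pos_x_3 = 5.5
pos_y_3 = 9
pos_z_3 = 5.5
width_3 = 5
height_3 = 4.5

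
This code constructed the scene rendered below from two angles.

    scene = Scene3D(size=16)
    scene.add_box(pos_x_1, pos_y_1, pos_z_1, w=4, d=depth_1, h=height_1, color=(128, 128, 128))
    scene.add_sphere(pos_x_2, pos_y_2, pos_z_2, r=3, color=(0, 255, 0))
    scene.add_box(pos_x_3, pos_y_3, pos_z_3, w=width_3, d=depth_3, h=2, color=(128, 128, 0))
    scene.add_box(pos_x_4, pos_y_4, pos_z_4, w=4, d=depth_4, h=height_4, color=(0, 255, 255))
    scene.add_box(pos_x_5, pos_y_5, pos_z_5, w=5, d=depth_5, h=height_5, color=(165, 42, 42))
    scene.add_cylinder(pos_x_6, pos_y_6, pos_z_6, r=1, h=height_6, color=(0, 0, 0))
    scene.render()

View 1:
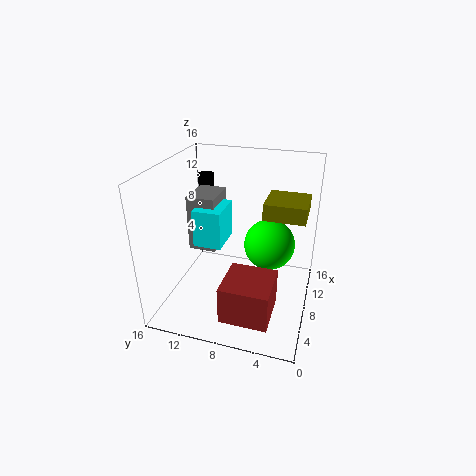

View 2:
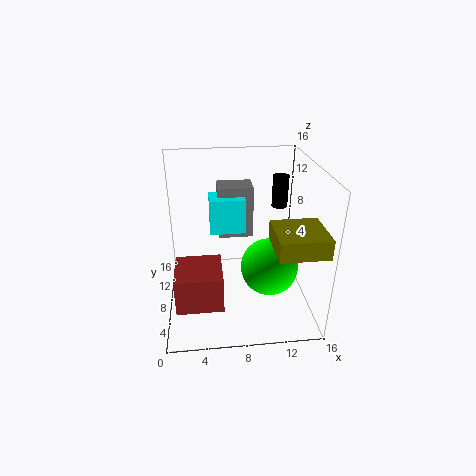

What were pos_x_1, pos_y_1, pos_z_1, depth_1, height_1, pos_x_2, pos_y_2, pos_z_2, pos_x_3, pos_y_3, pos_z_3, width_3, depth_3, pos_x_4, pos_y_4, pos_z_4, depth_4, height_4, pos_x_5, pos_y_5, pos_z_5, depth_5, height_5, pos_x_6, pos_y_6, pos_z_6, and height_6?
pos_x_1 = 6
pos_y_1 = 10
pos_z_1 = 7
depth_1 = 3
height_1 = 6
pos_x_2 = 11
pos_y_2 = 5
pos_z_2 = 6
pos_x_3 = 11
pos_y_3 = 1
pos_z_3 = 9
width_3 = 5
depth_3 = 5
pos_x_4 = 5
pos_y_4 = 9
pos_z_4 = 8
depth_4 = 3
height_4 = 4
pos_x_5 = 1
pos_y_5 = 3
pos_z_5 = 2
depth_5 = 5
height_5 = 4
pos_x_6 = 14
pos_y_6 = 14
pos_z_6 = 9
height_6 = 4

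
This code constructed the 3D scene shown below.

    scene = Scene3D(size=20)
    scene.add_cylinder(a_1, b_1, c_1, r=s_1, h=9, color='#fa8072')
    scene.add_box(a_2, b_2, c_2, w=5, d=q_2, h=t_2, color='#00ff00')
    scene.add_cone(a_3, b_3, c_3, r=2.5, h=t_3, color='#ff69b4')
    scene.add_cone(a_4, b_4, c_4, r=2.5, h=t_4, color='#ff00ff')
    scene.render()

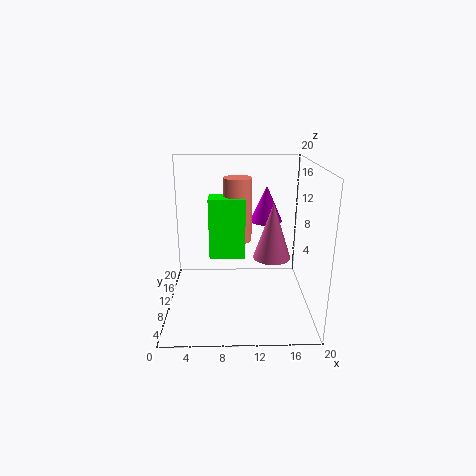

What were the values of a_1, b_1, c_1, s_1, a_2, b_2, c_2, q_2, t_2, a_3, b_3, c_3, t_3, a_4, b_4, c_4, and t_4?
a_1 = 10
b_1 = 12
c_1 = 9
s_1 = 2
a_2 = 6
b_2 = 9.5
c_2 = 7
q_2 = 3.5
t_2 = 8.5
a_3 = 14.5
b_3 = 8
c_3 = 8
t_3 = 7.5
a_4 = 14.5
b_4 = 16
c_4 = 10.5
t_4 = 5.5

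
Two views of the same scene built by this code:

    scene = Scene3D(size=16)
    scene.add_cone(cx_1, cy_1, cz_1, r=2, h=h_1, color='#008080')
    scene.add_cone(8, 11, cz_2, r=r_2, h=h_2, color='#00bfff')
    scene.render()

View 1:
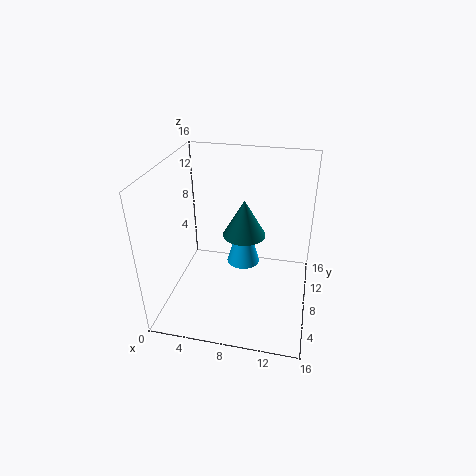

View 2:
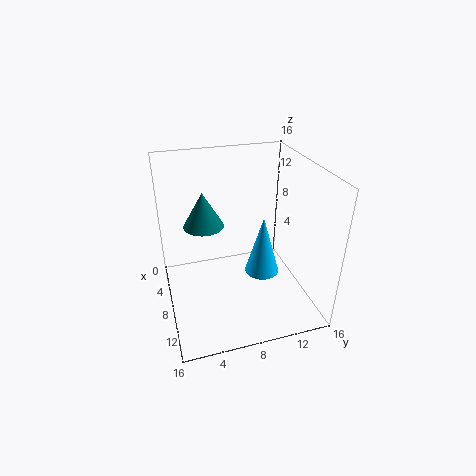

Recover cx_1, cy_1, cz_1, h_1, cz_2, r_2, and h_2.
cx_1 = 9.5, cy_1 = 4, cz_1 = 11, h_1 = 3.5, cz_2 = 3, r_2 = 2, h_2 = 7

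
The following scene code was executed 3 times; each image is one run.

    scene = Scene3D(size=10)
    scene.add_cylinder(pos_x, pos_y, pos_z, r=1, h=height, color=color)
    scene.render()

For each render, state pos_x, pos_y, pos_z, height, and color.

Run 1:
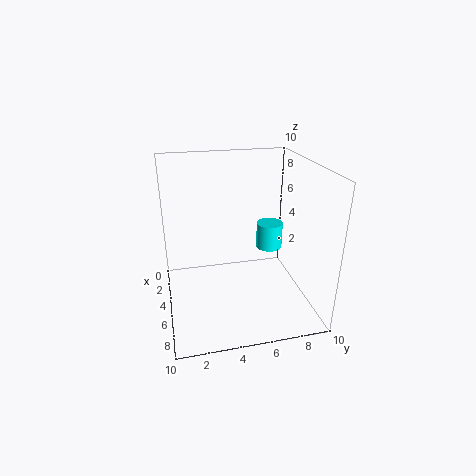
pos_x = 3; pos_y = 8; pos_z = 3; height = 2; color = 'cyan'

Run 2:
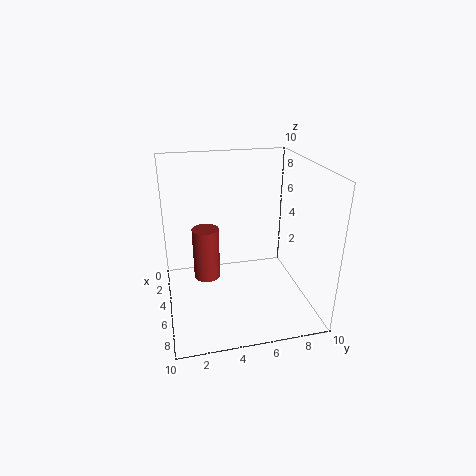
pos_x = 3; pos_y = 3; pos_z = 1; height = 4; color = 'brown'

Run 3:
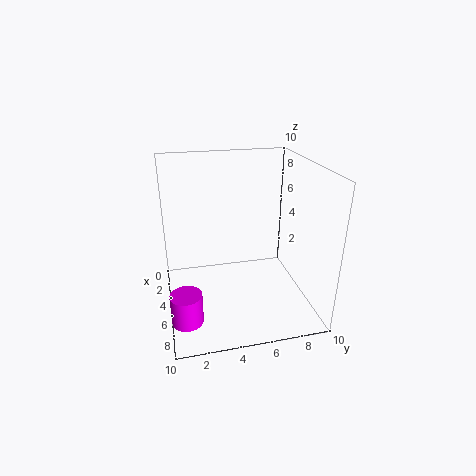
pos_x = 8; pos_y = 1; pos_z = 1; height = 2; color = 'magenta'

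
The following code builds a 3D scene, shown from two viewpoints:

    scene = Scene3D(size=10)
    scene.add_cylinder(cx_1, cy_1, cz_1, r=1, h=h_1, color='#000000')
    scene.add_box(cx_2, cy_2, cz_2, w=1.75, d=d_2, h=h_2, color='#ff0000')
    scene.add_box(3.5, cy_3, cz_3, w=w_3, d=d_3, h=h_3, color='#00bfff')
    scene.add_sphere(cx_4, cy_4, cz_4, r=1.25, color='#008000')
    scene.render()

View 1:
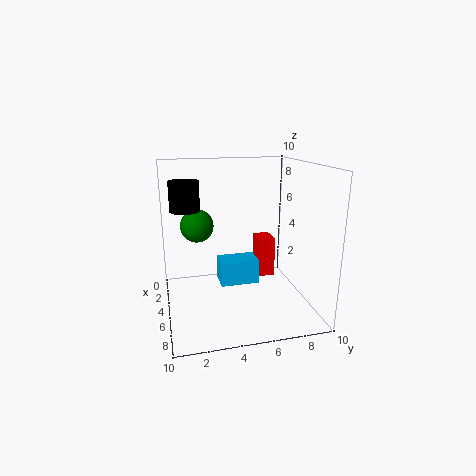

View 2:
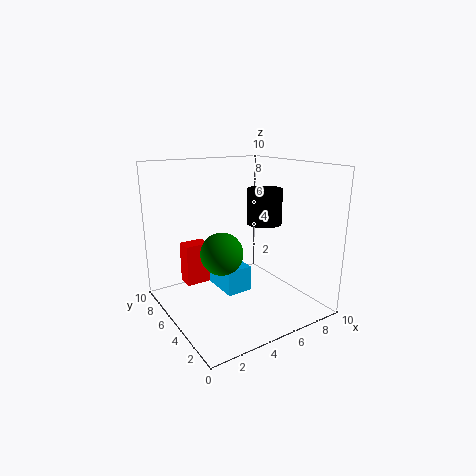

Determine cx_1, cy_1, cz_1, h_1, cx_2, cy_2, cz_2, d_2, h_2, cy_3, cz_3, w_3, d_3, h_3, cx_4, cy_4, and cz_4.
cx_1 = 4.5, cy_1 = 1.5, cz_1 = 7, h_1 = 2, cx_2 = 2, cy_2 = 7, cz_2 = 1.25, d_2 = 1.25, h_2 = 3, cy_3 = 3.75, cz_3 = 1.5, w_3 = 1.75, d_3 = 2.75, h_3 = 1.75, cx_4 = 2.25, cy_4 = 2.5, cz_4 = 5.25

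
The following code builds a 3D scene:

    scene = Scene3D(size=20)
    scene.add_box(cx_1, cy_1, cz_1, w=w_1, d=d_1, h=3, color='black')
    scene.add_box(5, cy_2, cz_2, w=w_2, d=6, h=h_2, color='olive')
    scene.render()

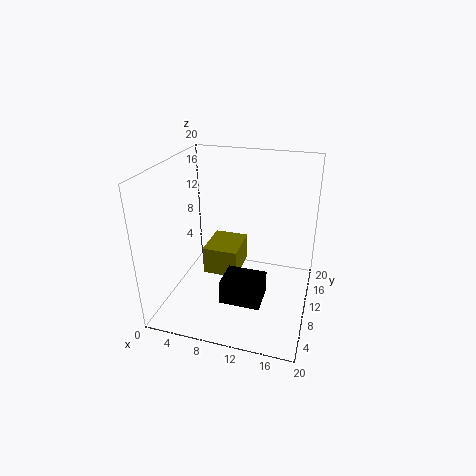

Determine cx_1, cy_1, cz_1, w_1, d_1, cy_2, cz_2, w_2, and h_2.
cx_1 = 10, cy_1 = 2, cz_1 = 5, w_1 = 5, d_1 = 4, cy_2 = 9, cz_2 = 4, w_2 = 5, h_2 = 4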